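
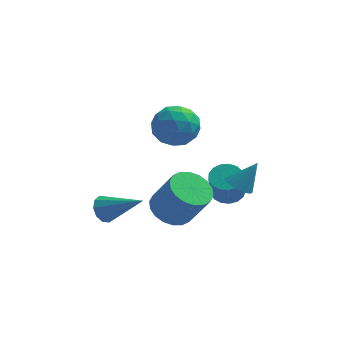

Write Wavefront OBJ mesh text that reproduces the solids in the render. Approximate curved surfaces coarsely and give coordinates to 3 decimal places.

v -0.091 -1.431 -0.03
v 0.811 -1.354 -0.5
v 1.713 -1.792 1.16
v 0.811 -1.869 1.63
v 0.739 -0.932 -0.35
v 1.642 -1.37 1.311
v 0.503 -0.608 -0.136
v 1.405 -1.047 1.524
v 0.149 -0.448 0.099
v 1.052 -0.886 1.759
v -0.253 -0.482 0.308
v 0.65 -0.921 1.968
v -0.622 -0.704 0.45
v 0.281 -1.143 2.111
v -0.886 -1.07 0.497
v 0.016 -1.509 2.158
v -0.993 -1.508 0.44
v -0.091 -1.946 2.1
v -0.922 -1.93 0.289
v -0.019 -2.368 1.95
v -0.685 -2.253 0.076
v 0.217 -2.692 1.736
v -0.332 -2.414 -0.159
v 0.571 -2.852 1.501
v 0.07 -2.379 -0.368
v 0.973 -2.818 1.292
v 0.439 -2.157 -0.511
v 1.342 -2.596 1.15
v 0.704 -1.791 -0.558
v 1.606 -2.23 1.103
v 2.062 2.812 -1.843
v 2.529 2.242 -2.129
v 2.485 1.459 -0.644
v 2.018 2.028 -0.357
v 2.771 2.496 -1.989
v 2.728 1.713 -0.503
v 2.851 2.822 -1.814
v 2.808 2.039 -0.329
v 2.75 3.145 -1.647
v 2.707 2.362 -0.161
v 2.492 3.392 -1.524
v 2.448 2.609 -0.038
v 2.135 3.507 -1.474
v 2.091 2.723 0.011
v 1.761 3.461 -1.509
v 1.717 2.678 -0.023
v 1.456 3.267 -1.62
v 1.413 2.484 -0.135
v 1.29 2.969 -1.783
v 1.246 2.186 -0.297
v 1.301 2.634 -1.959
v 1.257 1.851 -0.473
v 1.486 2.34 -2.108
v 1.442 1.557 -0.622
v 1.803 2.154 -2.197
v 1.759 1.371 -0.711
v 2.179 2.119 -2.204
v 2.136 1.336 -0.719
v 2.697 -0.383 0.871
v 3.264 -0.312 0.503
v 3.443 -0.037 2.089
v 3.165 -0.066 0.494
v 2.995 0.132 0.542
v 2.779 0.251 0.64
v 2.551 0.274 0.774
v 2.345 0.197 0.922
v 2.192 0.031 1.062
v 2.117 -0.197 1.174
v 2.129 -0.454 1.239
v 2.228 -0.7 1.248
v 2.398 -0.898 1.2
v 2.614 -1.017 1.102
v 2.842 -1.04 0.968
v 3.048 -0.963 0.82
v 3.201 -0.797 0.68
v 3.276 -0.569 0.568
v -0.811 1.163 3.801
v -0.037 1.234 4.614
v -0.063 -0.394 3.226
v 0.711 -0.323 4.039
v -0.363 -0.529 4.302
v -0.826 0.433 4.657
v 0.726 0.407 3.183
v 0.263 1.369 3.538
v 0.913 0.767 4.232
v 0.24 0.188 4.924
v -0.34 0.652 2.916
v -1.013 0.073 3.608
v -0.49 1.335 4.258
v 0.39 -0.495 3.582
v -0.242 -0.616 3.736
v 0.213 -0.575 4.214
v -0.953 0.864 4.283
v -0.498 0.906 4.761
v -0.69 -0.13 4.577
v 0.398 -0.066 3.079
v 0.853 -0.024 3.557
v -0.313 1.415 3.626
v 0.142 1.456 4.104
v 0.59 0.97 3.263
v 0.524 1.103 4.512
v 0.963 0.188 4.174
v 0.972 0.617 3.67
v 0.7 1.182 3.879
v 0.128 0.762 4.918
v 0.568 -0.153 4.58
v -0.064 -0.274 4.734
v -0.336 0.291 4.943
v 0.686 0.488 4.694
v -0.668 0.993 3.26
v -0.228 0.078 2.922
v 0.236 0.549 2.897
v -0.036 1.114 3.106
v -1.063 0.652 3.666
v -0.624 -0.263 3.328
v -0.8 -0.342 3.961
v -1.072 0.223 4.17
v -0.786 0.352 3.146
v -3.092 -0.103 -1.258
v -2.847 -0.467 -1.842
v -1.348 -0.717 -0.142
v -2.686 -0.046 -1.862
v -2.68 0.353 -1.651
v -2.831 0.578 -1.291
v -3.082 0.543 -0.918
v -3.337 0.261 -0.675
v -3.498 -0.16 -0.654
v -3.505 -0.559 -0.865
v -3.353 -0.784 -1.225
v -3.102 -0.748 -1.598
f 2 1 5
f 2 5 3
f 3 5 6
f 3 6 4
f 5 1 7
f 5 7 6
f 6 7 8
f 6 8 4
f 7 1 9
f 7 9 8
f 8 9 10
f 8 10 4
f 9 1 11
f 9 11 10
f 10 11 12
f 10 12 4
f 11 1 13
f 11 13 12
f 12 13 14
f 12 14 4
f 13 1 15
f 13 15 14
f 14 15 16
f 14 16 4
f 15 1 17
f 15 17 16
f 16 17 18
f 16 18 4
f 17 1 19
f 17 19 18
f 18 19 20
f 18 20 4
f 19 1 21
f 19 21 20
f 20 21 22
f 20 22 4
f 21 1 23
f 21 23 22
f 22 23 24
f 22 24 4
f 23 1 25
f 23 25 24
f 24 25 26
f 24 26 4
f 25 1 27
f 25 27 26
f 26 27 28
f 26 28 4
f 27 1 29
f 27 29 28
f 28 29 30
f 28 30 4
f 29 1 2
f 29 2 30
f 30 2 3
f 30 3 4
f 32 31 35
f 32 35 33
f 33 35 36
f 33 36 34
f 35 31 37
f 35 37 36
f 36 37 38
f 36 38 34
f 37 31 39
f 37 39 38
f 38 39 40
f 38 40 34
f 39 31 41
f 39 41 40
f 40 41 42
f 40 42 34
f 41 31 43
f 41 43 42
f 42 43 44
f 42 44 34
f 43 31 45
f 43 45 44
f 44 45 46
f 44 46 34
f 45 31 47
f 45 47 46
f 46 47 48
f 46 48 34
f 47 31 49
f 47 49 48
f 48 49 50
f 48 50 34
f 49 31 51
f 49 51 50
f 50 51 52
f 50 52 34
f 51 31 53
f 51 53 52
f 52 53 54
f 52 54 34
f 53 31 55
f 53 55 54
f 54 55 56
f 54 56 34
f 55 31 57
f 55 57 56
f 56 57 58
f 56 58 34
f 57 31 32
f 57 32 58
f 58 32 33
f 58 33 34
f 60 59 62
f 60 62 61
f 62 59 63
f 62 63 61
f 63 59 64
f 63 64 61
f 64 59 65
f 64 65 61
f 65 59 66
f 65 66 61
f 66 59 67
f 66 67 61
f 67 59 68
f 67 68 61
f 68 59 69
f 68 69 61
f 69 59 70
f 69 70 61
f 70 59 71
f 70 71 61
f 71 59 72
f 71 72 61
f 72 59 73
f 72 73 61
f 73 59 74
f 73 74 61
f 74 59 75
f 74 75 61
f 75 59 76
f 75 76 61
f 76 59 60
f 76 60 61
f 77 114 93
f 114 88 117
f 93 117 82
f 114 117 93
f 77 93 89
f 93 82 94
f 89 94 78
f 93 94 89
f 77 89 98
f 89 78 99
f 98 99 84
f 89 99 98
f 77 98 110
f 98 84 113
f 110 113 87
f 98 113 110
f 77 110 114
f 110 87 118
f 114 118 88
f 110 118 114
f 78 94 105
f 94 82 108
f 105 108 86
f 94 108 105
f 82 117 95
f 117 88 116
f 95 116 81
f 117 116 95
f 88 118 115
f 118 87 111
f 115 111 79
f 118 111 115
f 87 113 112
f 113 84 100
f 112 100 83
f 113 100 112
f 84 99 104
f 99 78 101
f 104 101 85
f 99 101 104
f 80 106 92
f 106 86 107
f 92 107 81
f 106 107 92
f 80 92 90
f 92 81 91
f 90 91 79
f 92 91 90
f 80 90 97
f 90 79 96
f 97 96 83
f 90 96 97
f 80 97 102
f 97 83 103
f 102 103 85
f 97 103 102
f 80 102 106
f 102 85 109
f 106 109 86
f 102 109 106
f 81 107 95
f 107 86 108
f 95 108 82
f 107 108 95
f 79 91 115
f 91 81 116
f 115 116 88
f 91 116 115
f 83 96 112
f 96 79 111
f 112 111 87
f 96 111 112
f 85 103 104
f 103 83 100
f 104 100 84
f 103 100 104
f 86 109 105
f 109 85 101
f 105 101 78
f 109 101 105
f 120 119 122
f 120 122 121
f 122 119 123
f 122 123 121
f 123 119 124
f 123 124 121
f 124 119 125
f 124 125 121
f 125 119 126
f 125 126 121
f 126 119 127
f 126 127 121
f 127 119 128
f 127 128 121
f 128 119 129
f 128 129 121
f 129 119 130
f 129 130 121
f 130 119 120
f 130 120 121



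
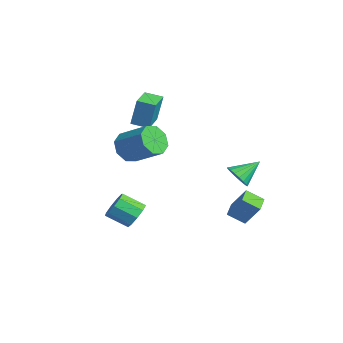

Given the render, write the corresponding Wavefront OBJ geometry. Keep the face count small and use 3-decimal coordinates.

v -4.745 -0.017 2.403
v -4.578 0.289 4.107
v -4.14 0.816 2.194
v -3.973 1.121 3.899
v -3.487 -0.921 2.441
v -3.32 -0.616 4.146
v -2.882 -0.089 2.233
v -2.715 0.217 3.937
v -2.981 -1.262 0.939
v -2.542 -0.962 0.069
v -1.161 0.041 1.11
v -1.599 -0.258 1.981
v -3.09 -0.463 0.314
v -1.708 0.54 1.356
v -3.574 -0.432 0.926
v -2.192 0.572 1.967
v -3.71 -0.887 1.546
v -2.329 0.117 2.587
v -3.419 -1.561 1.81
v -2.038 -0.558 2.851
v -2.872 -2.06 1.564
v -1.49 -1.057 2.606
v -2.388 -2.092 0.953
v -1.006 -1.088 1.994
v -2.251 -1.637 0.333
v -0.87 -0.633 1.374
v 3.171 2.399 1.028
v 3.698 2.743 0.551
v 3.109 3.661 1.872
v 3.391 2.828 0.402
v 3.04 2.828 0.377
v 2.715 2.742 0.481
v 2.481 2.589 0.693
v 2.383 2.398 0.972
v 2.441 2.207 1.261
v 2.644 2.054 1.505
v 2.951 1.97 1.653
v 3.301 1.97 1.678
v 3.626 2.055 1.574
v 3.861 2.209 1.362
v 3.959 2.4 1.084
v 3.901 2.591 0.794
v 0.821 4.118 -3.187
v 0.359 3.282 -2.585
v 1.443 4.692 -1.912
v 0.98 3.855 -1.31
v 1.72 3.505 -3.35
v 1.257 2.668 -2.748
v 2.341 4.078 -2.075
v 1.879 3.242 -1.473
v 0.912 -2.168 -2.062
v 1.44 -2.029 -1.411
v 0.816 -3.052 -0.687
v 0.288 -3.192 -1.338
v 0.964 -1.7 -1.355
v 0.341 -2.723 -0.631
v 0.463 -1.59 -1.63
v -0.16 -2.613 -0.906
v 0.173 -1.75 -2.107
v -0.45 -2.774 -1.383
v 0.228 -2.107 -2.563
v -0.395 -3.13 -1.839
v 0.603 -2.492 -2.785
v -0.02 -3.515 -2.061
v 1.122 -2.726 -2.668
v 0.499 -3.749 -1.944
v 1.543 -2.699 -2.268
v 0.92 -3.722 -1.544
v 1.668 -2.424 -1.771
v 1.045 -3.447 -1.047
f 2 4 1
f 5 2 1
f 1 4 3
f 3 5 1
f 2 8 4
f 6 2 5
f 6 8 2
f 4 8 3
f 7 5 3
f 3 8 7
f 7 6 5
f 8 6 7
f 10 9 13
f 10 13 11
f 11 13 14
f 11 14 12
f 13 9 15
f 13 15 14
f 14 15 16
f 14 16 12
f 15 9 17
f 15 17 16
f 16 17 18
f 16 18 12
f 17 9 19
f 17 19 18
f 18 19 20
f 18 20 12
f 19 9 21
f 19 21 20
f 20 21 22
f 20 22 12
f 21 9 23
f 21 23 22
f 22 23 24
f 22 24 12
f 23 9 25
f 23 25 24
f 24 25 26
f 24 26 12
f 25 9 10
f 25 10 26
f 26 10 11
f 26 11 12
f 28 27 30
f 28 30 29
f 30 27 31
f 30 31 29
f 31 27 32
f 31 32 29
f 32 27 33
f 32 33 29
f 33 27 34
f 33 34 29
f 34 27 35
f 34 35 29
f 35 27 36
f 35 36 29
f 36 27 37
f 36 37 29
f 37 27 38
f 37 38 29
f 38 27 39
f 38 39 29
f 39 27 40
f 39 40 29
f 40 27 41
f 40 41 29
f 41 27 42
f 41 42 29
f 42 27 28
f 42 28 29
f 44 46 43
f 47 44 43
f 43 46 45
f 45 47 43
f 44 50 46
f 48 44 47
f 48 50 44
f 46 50 45
f 49 47 45
f 45 50 49
f 49 48 47
f 50 48 49
f 52 51 55
f 52 55 53
f 53 55 56
f 53 56 54
f 55 51 57
f 55 57 56
f 56 57 58
f 56 58 54
f 57 51 59
f 57 59 58
f 58 59 60
f 58 60 54
f 59 51 61
f 59 61 60
f 60 61 62
f 60 62 54
f 61 51 63
f 61 63 62
f 62 63 64
f 62 64 54
f 63 51 65
f 63 65 64
f 64 65 66
f 64 66 54
f 65 51 67
f 65 67 66
f 66 67 68
f 66 68 54
f 67 51 69
f 67 69 68
f 68 69 70
f 68 70 54
f 69 51 52
f 69 52 70
f 70 52 53
f 70 53 54



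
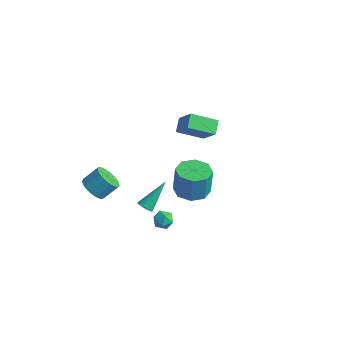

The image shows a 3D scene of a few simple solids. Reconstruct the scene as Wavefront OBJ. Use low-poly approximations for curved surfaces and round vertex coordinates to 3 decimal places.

v -3.538 2.666 -2.772
v -4.011 3.4 -2.226
v -2.459 3.922 -3.526
v -2.932 4.657 -2.98
v -2.348 2.443 -1.44
v -2.821 3.178 -0.894
v -1.269 3.7 -2.194
v -1.742 4.434 -1.648
v -3.228 -4.379 -3.272
v -2.391 -4.527 -3.537
v -1.976 -3.689 -2.693
v -2.812 -3.541 -2.428
v -2.565 -4.153 -3.822
v -2.15 -3.315 -2.978
v -2.95 -3.851 -3.933
v -2.535 -3.013 -3.089
v -3.423 -3.717 -3.834
v -3.008 -2.879 -2.989
v -3.834 -3.793 -3.556
v -3.419 -2.954 -2.712
v -4.052 -4.055 -3.189
v -3.637 -3.216 -2.344
v -4.009 -4.42 -2.848
v -3.594 -3.581 -2.003
v -3.717 -4.772 -2.641
v -3.302 -3.934 -1.797
v -3.271 -4.999 -2.635
v -2.855 -4.161 -1.791
v -2.81 -5.03 -2.831
v -2.395 -4.192 -1.987
v -2.482 -4.854 -3.167
v -2.067 -4.016 -2.323
v 1.561 -1.167 -2.233
v 2.628 -1.237 -2.264
v 2.687 -1.122 -0.498
v 1.619 -1.053 -0.467
v 2.363 -0.463 -2.305
v 2.422 -0.348 -0.54
v 1.628 -0.102 -2.304
v 1.687 0.013 -0.539
v 0.853 -0.365 -2.261
v 0.912 -0.25 -0.496
v 0.493 -1.098 -2.202
v 0.552 -0.983 -0.436
v 0.758 -1.872 -2.16
v 0.817 -1.757 -0.395
v 1.493 -2.233 -2.161
v 1.552 -2.118 -0.396
v 2.268 -1.97 -2.204
v 2.327 -1.855 -0.439
v 1.038 -4.357 -1.952
v 1.396 -4.62 -1.7
v 1.162 -2.863 -0.568
v 1.507 -4.513 -1.825
v 1.547 -4.382 -1.97
v 1.51 -4.248 -2.112
v 1.401 -4.13 -2.229
v 1.236 -4.047 -2.305
v 1.042 -4.011 -2.326
v 0.846 -4.028 -2.29
v 0.681 -4.095 -2.203
v 0.569 -4.202 -2.078
v 0.529 -4.332 -1.933
v 0.567 -4.467 -1.791
v 0.676 -4.584 -1.674
v 0.84 -4.668 -1.598
v 1.035 -4.703 -1.577
v 1.23 -4.687 -1.613
v 1.007 -2.826 -3.704
v 1.541 -2.783 -3.297
v 1.299 -3.837 -3.983
v 1.833 -3.794 -3.576
v 1.213 -3.821 -3.316
v 1.032 -3.196 -3.144
v 1.808 -3.424 -4.136
v 1.627 -2.799 -3.964
v 2.036 -3.153 -3.564
v 1.668 -3.399 -3.057
v 1.172 -3.221 -4.223
v 0.804 -3.467 -3.716
f 2 4 1
f 5 2 1
f 1 4 3
f 3 5 1
f 2 8 4
f 6 2 5
f 6 8 2
f 4 8 3
f 7 5 3
f 3 8 7
f 7 6 5
f 8 6 7
f 10 9 13
f 10 13 11
f 11 13 14
f 11 14 12
f 13 9 15
f 13 15 14
f 14 15 16
f 14 16 12
f 15 9 17
f 15 17 16
f 16 17 18
f 16 18 12
f 17 9 19
f 17 19 18
f 18 19 20
f 18 20 12
f 19 9 21
f 19 21 20
f 20 21 22
f 20 22 12
f 21 9 23
f 21 23 22
f 22 23 24
f 22 24 12
f 23 9 25
f 23 25 24
f 24 25 26
f 24 26 12
f 25 9 27
f 25 27 26
f 26 27 28
f 26 28 12
f 27 9 29
f 27 29 28
f 28 29 30
f 28 30 12
f 29 9 31
f 29 31 30
f 30 31 32
f 30 32 12
f 31 9 10
f 31 10 32
f 32 10 11
f 32 11 12
f 34 33 37
f 34 37 35
f 35 37 38
f 35 38 36
f 37 33 39
f 37 39 38
f 38 39 40
f 38 40 36
f 39 33 41
f 39 41 40
f 40 41 42
f 40 42 36
f 41 33 43
f 41 43 42
f 42 43 44
f 42 44 36
f 43 33 45
f 43 45 44
f 44 45 46
f 44 46 36
f 45 33 47
f 45 47 46
f 46 47 48
f 46 48 36
f 47 33 49
f 47 49 48
f 48 49 50
f 48 50 36
f 49 33 34
f 49 34 50
f 50 34 35
f 50 35 36
f 52 51 54
f 52 54 53
f 54 51 55
f 54 55 53
f 55 51 56
f 55 56 53
f 56 51 57
f 56 57 53
f 57 51 58
f 57 58 53
f 58 51 59
f 58 59 53
f 59 51 60
f 59 60 53
f 60 51 61
f 60 61 53
f 61 51 62
f 61 62 53
f 62 51 63
f 62 63 53
f 63 51 64
f 63 64 53
f 64 51 65
f 64 65 53
f 65 51 66
f 65 66 53
f 66 51 67
f 66 67 53
f 67 51 68
f 67 68 53
f 68 51 52
f 68 52 53
f 69 80 74
f 69 74 70
f 69 70 76
f 69 76 79
f 69 79 80
f 70 74 78
f 74 80 73
f 80 79 71
f 79 76 75
f 76 70 77
f 72 78 73
f 72 73 71
f 72 71 75
f 72 75 77
f 72 77 78
f 73 78 74
f 71 73 80
f 75 71 79
f 77 75 76
f 78 77 70



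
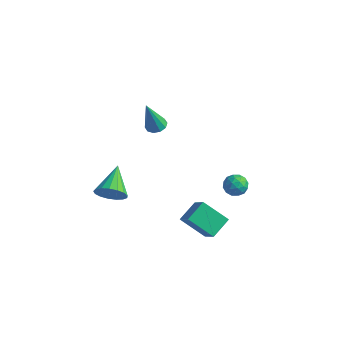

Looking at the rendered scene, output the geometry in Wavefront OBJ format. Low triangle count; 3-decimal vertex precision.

v 1.568 1.777 -1.496
v 2.273 1.943 -1.465
v 1.807 0.897 -2.235
v 2.512 1.063 -2.204
v 2.18 0.784 -1.623
v 2.032 1.327 -1.166
v 2.048 1.513 -2.534
v 1.9 2.056 -2.077
v 2.57 1.78 -2.107
v 2.652 1.329 -1.544
v 1.428 1.511 -2.156
v 1.51 1.06 -1.593
v 1.9 1.937 -1.415
v 2.18 0.903 -2.285
v 1.985 0.738 -1.943
v 2.4 0.836 -1.925
v 1.758 1.575 -1.24
v 2.173 1.673 -1.222
v 2.118 0.991 -1.315
v 1.907 1.167 -2.478
v 2.322 1.265 -2.46
v 1.68 2.004 -1.775
v 2.095 2.102 -1.757
v 1.962 1.849 -2.385
v 2.489 1.939 -1.775
v 2.629 1.421 -2.209
v 2.356 1.686 -2.403
v 2.269 2.005 -2.134
v 2.537 1.674 -1.444
v 2.677 1.157 -1.878
v 2.482 0.992 -1.537
v 2.395 1.312 -1.268
v 2.711 1.578 -1.821
v 1.403 1.683 -1.822
v 1.543 1.166 -2.256
v 1.685 1.528 -2.432
v 1.598 1.848 -2.163
v 1.451 1.419 -1.491
v 1.591 0.901 -1.925
v 1.811 0.835 -1.566
v 1.724 1.154 -1.297
v 1.369 1.262 -1.879
v 1.744 -2.239 -2.208
v 1.81 -1.059 -1.599
v 0.624 -1.527 -3.468
v 0.69 -0.346 -2.859
v 3.11 -1.814 -3.181
v 3.176 -0.633 -2.572
v 1.99 -1.101 -4.441
v 2.056 0.079 -3.832
v -1.814 -0.491 2.409
v -1.211 -0.432 2.48
v -1.986 -1.089 4.351
v -1.371 -0.102 2.567
v -1.701 0.079 2.594
v -2.074 0.042 2.549
v -2.347 -0.198 2.451
v -2.416 -0.551 2.337
v -2.256 -0.88 2.25
v -1.926 -1.062 2.223
v -1.554 -1.025 2.268
v -1.28 -0.784 2.366
v -2.842 -3.06 -2.229
v -2.27 -3.152 -1.501
v -3.658 -1.5 -1.391
v -2.047 -2.886 -1.779
v -2.005 -2.659 -2.16
v -2.156 -2.524 -2.557
v -2.463 -2.512 -2.879
v -2.857 -2.626 -3.052
v -3.248 -2.839 -3.036
v -3.545 -3.102 -2.836
v -3.682 -3.356 -2.497
v -3.626 -3.542 -2.096
v -3.39 -3.617 -1.726
v -3.029 -3.565 -1.471
v -2.625 -3.397 -1.39
f 1 38 17
f 38 12 41
f 17 41 6
f 38 41 17
f 1 17 13
f 17 6 18
f 13 18 2
f 17 18 13
f 1 13 22
f 13 2 23
f 22 23 8
f 13 23 22
f 1 22 34
f 22 8 37
f 34 37 11
f 22 37 34
f 1 34 38
f 34 11 42
f 38 42 12
f 34 42 38
f 2 18 29
f 18 6 32
f 29 32 10
f 18 32 29
f 6 41 19
f 41 12 40
f 19 40 5
f 41 40 19
f 12 42 39
f 42 11 35
f 39 35 3
f 42 35 39
f 11 37 36
f 37 8 24
f 36 24 7
f 37 24 36
f 8 23 28
f 23 2 25
f 28 25 9
f 23 25 28
f 4 30 16
f 30 10 31
f 16 31 5
f 30 31 16
f 4 16 14
f 16 5 15
f 14 15 3
f 16 15 14
f 4 14 21
f 14 3 20
f 21 20 7
f 14 20 21
f 4 21 26
f 21 7 27
f 26 27 9
f 21 27 26
f 4 26 30
f 26 9 33
f 30 33 10
f 26 33 30
f 5 31 19
f 31 10 32
f 19 32 6
f 31 32 19
f 3 15 39
f 15 5 40
f 39 40 12
f 15 40 39
f 7 20 36
f 20 3 35
f 36 35 11
f 20 35 36
f 9 27 28
f 27 7 24
f 28 24 8
f 27 24 28
f 10 33 29
f 33 9 25
f 29 25 2
f 33 25 29
f 44 46 43
f 47 44 43
f 43 46 45
f 45 47 43
f 44 50 46
f 48 44 47
f 48 50 44
f 46 50 45
f 49 47 45
f 45 50 49
f 49 48 47
f 50 48 49
f 52 51 54
f 52 54 53
f 54 51 55
f 54 55 53
f 55 51 56
f 55 56 53
f 56 51 57
f 56 57 53
f 57 51 58
f 57 58 53
f 58 51 59
f 58 59 53
f 59 51 60
f 59 60 53
f 60 51 61
f 60 61 53
f 61 51 62
f 61 62 53
f 62 51 52
f 62 52 53
f 64 63 66
f 64 66 65
f 66 63 67
f 66 67 65
f 67 63 68
f 67 68 65
f 68 63 69
f 68 69 65
f 69 63 70
f 69 70 65
f 70 63 71
f 70 71 65
f 71 63 72
f 71 72 65
f 72 63 73
f 72 73 65
f 73 63 74
f 73 74 65
f 74 63 75
f 74 75 65
f 75 63 76
f 75 76 65
f 76 63 77
f 76 77 65
f 77 63 64
f 77 64 65



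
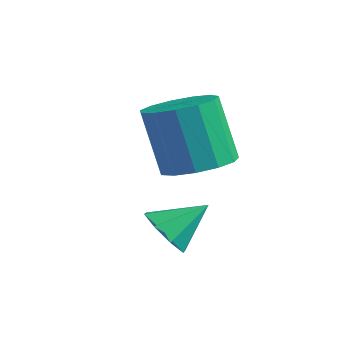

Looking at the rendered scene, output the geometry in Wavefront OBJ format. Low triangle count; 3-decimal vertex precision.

v -1.552 1.759 2.277
v -0.856 2.029 2.535
v -1.392 1.991 4.021
v -2.088 1.721 3.763
v -1.107 2.388 2.454
v -1.643 2.349 3.94
v -1.499 2.547 2.317
v -2.036 2.508 3.802
v -1.909 2.456 2.167
v -2.445 2.417 3.652
v -2.204 2.143 2.052
v -2.741 2.105 3.537
v -2.293 1.709 2.008
v -2.829 1.671 3.494
v -2.146 1.291 2.05
v -2.683 1.252 3.536
v -1.811 1.022 2.164
v -2.347 0.983 3.65
v -1.393 0.986 2.314
v -1.93 0.948 3.8
v -1.026 1.196 2.452
v -1.562 1.158 3.938
v -0.826 1.585 2.535
v -1.362 1.546 4.02
v -0.37 -0.173 1.606
v 0.161 -0.199 1.306
v 0.01 0.553 2.214
v -0.135 0.111 1.12
v -0.568 0.255 1.219
v -0.885 0.149 1.544
v -0.901 -0.146 1.906
v -0.605 -0.457 2.092
v -0.172 -0.601 1.993
v 0.145 -0.494 1.668
f 2 1 5
f 2 5 3
f 3 5 6
f 3 6 4
f 5 1 7
f 5 7 6
f 6 7 8
f 6 8 4
f 7 1 9
f 7 9 8
f 8 9 10
f 8 10 4
f 9 1 11
f 9 11 10
f 10 11 12
f 10 12 4
f 11 1 13
f 11 13 12
f 12 13 14
f 12 14 4
f 13 1 15
f 13 15 14
f 14 15 16
f 14 16 4
f 15 1 17
f 15 17 16
f 16 17 18
f 16 18 4
f 17 1 19
f 17 19 18
f 18 19 20
f 18 20 4
f 19 1 21
f 19 21 20
f 20 21 22
f 20 22 4
f 21 1 23
f 21 23 22
f 22 23 24
f 22 24 4
f 23 1 2
f 23 2 24
f 24 2 3
f 24 3 4
f 26 25 28
f 26 28 27
f 28 25 29
f 28 29 27
f 29 25 30
f 29 30 27
f 30 25 31
f 30 31 27
f 31 25 32
f 31 32 27
f 32 25 33
f 32 33 27
f 33 25 34
f 33 34 27
f 34 25 26
f 34 26 27



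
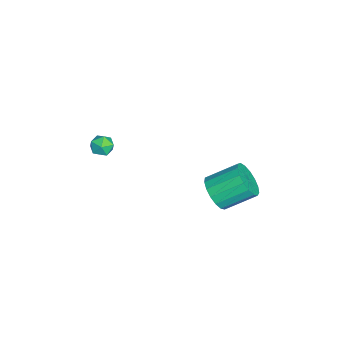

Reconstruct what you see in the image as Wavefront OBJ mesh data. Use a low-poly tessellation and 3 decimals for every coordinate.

v 0.675 -2.159 1.982
v 1.032 -2.448 1.518
v 0.028 -2.992 2.002
v 0.385 -3.281 1.538
v 0.63 -3.202 2.137
v 1.03 -2.687 2.125
v 0.03 -2.753 1.395
v 0.43 -2.238 1.383
v 0.633 -2.815 1.156
v 1.004 -3.092 1.615
v 0.056 -2.348 1.905
v 0.427 -2.625 2.364
v -0.188 2.526 -2.376
v 0.629 2.329 -1.835
v 0.366 3.858 -0.882
v -0.452 4.054 -1.424
v 0.794 2.587 -2.203
v 0.531 4.115 -1.25
v 0.735 2.831 -2.61
v 0.472 4.359 -1.658
v 0.463 3.004 -2.964
v 0.2 4.533 -2.012
v 0.043 3.069 -3.184
v -0.22 4.597 -2.231
v -0.431 3.009 -3.218
v -0.694 4.537 -2.265
v -0.849 2.838 -3.059
v -1.112 4.366 -2.107
v -1.116 2.596 -2.744
v -1.379 4.124 -1.792
v -1.17 2.337 -2.345
v -1.433 3.866 -1.393
v -1 2.122 -1.953
v -1.263 3.651 -1
v -0.643 2 -1.658
v -0.906 3.528 -0.705
v -0.183 1.998 -1.527
v -0.446 3.526 -0.575
v 0.276 2.117 -1.591
v 0.013 3.645 -0.639
f 1 12 6
f 1 6 2
f 1 2 8
f 1 8 11
f 1 11 12
f 2 6 10
f 6 12 5
f 12 11 3
f 11 8 7
f 8 2 9
f 4 10 5
f 4 5 3
f 4 3 7
f 4 7 9
f 4 9 10
f 5 10 6
f 3 5 12
f 7 3 11
f 9 7 8
f 10 9 2
f 14 13 17
f 14 17 15
f 15 17 18
f 15 18 16
f 17 13 19
f 17 19 18
f 18 19 20
f 18 20 16
f 19 13 21
f 19 21 20
f 20 21 22
f 20 22 16
f 21 13 23
f 21 23 22
f 22 23 24
f 22 24 16
f 23 13 25
f 23 25 24
f 24 25 26
f 24 26 16
f 25 13 27
f 25 27 26
f 26 27 28
f 26 28 16
f 27 13 29
f 27 29 28
f 28 29 30
f 28 30 16
f 29 13 31
f 29 31 30
f 30 31 32
f 30 32 16
f 31 13 33
f 31 33 32
f 32 33 34
f 32 34 16
f 33 13 35
f 33 35 34
f 34 35 36
f 34 36 16
f 35 13 37
f 35 37 36
f 36 37 38
f 36 38 16
f 37 13 39
f 37 39 38
f 38 39 40
f 38 40 16
f 39 13 14
f 39 14 40
f 40 14 15
f 40 15 16



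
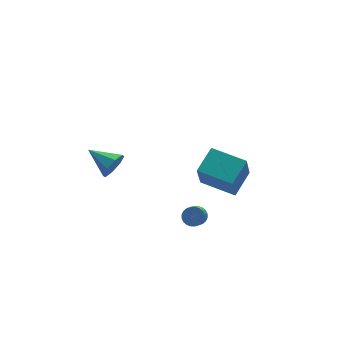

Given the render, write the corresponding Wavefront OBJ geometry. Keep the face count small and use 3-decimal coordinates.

v -1.597 -2.728 1.548
v -1.194 -2.614 1.934
v -1.739 -3.278 2.699
v -2.143 -3.392 2.312
v -1.339 -2.45 1.973
v -1.885 -3.114 2.738
v -1.524 -2.328 1.947
v -2.069 -2.992 2.712
v -1.719 -2.268 1.86
v -2.264 -2.931 2.625
v -1.896 -2.277 1.726
v -2.442 -2.94 2.491
v -2.028 -2.355 1.565
v -2.573 -3.018 2.329
v -2.094 -2.49 1.401
v -2.639 -3.153 2.165
v -2.084 -2.661 1.259
v -2.629 -3.325 2.024
v -2.001 -2.842 1.161
v -2.546 -3.506 1.926
v -1.855 -3.006 1.122
v -2.401 -3.67 1.887
v -1.671 -3.128 1.148
v -2.216 -3.792 1.913
v -1.476 -3.189 1.235
v -2.021 -3.852 2
v -1.298 -3.18 1.369
v -1.844 -3.843 2.134
v -1.167 -3.102 1.531
v -1.712 -3.765 2.295
v -1.101 -2.967 1.695
v -1.646 -3.63 2.459
v -1.111 -2.795 1.836
v -1.656 -3.459 2.601
v -3.208 3.22 1.35
v -2.709 3.218 2.063
v -3.972 4.64 1.89
v -2.434 3.557 1.56
v -2.612 3.699 0.935
v -3.139 3.56 0.553
v -3.707 3.222 0.638
v -3.982 2.883 1.141
v -3.804 2.742 1.766
v -3.276 2.88 2.148
v 0.609 -2.738 2.211
v 0.063 -3.345 3.893
v -0.498 -1.135 2.431
v -1.044 -1.743 4.113
v 1.844 -1.977 2.887
v 1.298 -2.585 4.569
v 0.737 -0.375 3.107
v 0.191 -0.982 4.789
f 2 1 5
f 2 5 3
f 3 5 6
f 3 6 4
f 5 1 7
f 5 7 6
f 6 7 8
f 6 8 4
f 7 1 9
f 7 9 8
f 8 9 10
f 8 10 4
f 9 1 11
f 9 11 10
f 10 11 12
f 10 12 4
f 11 1 13
f 11 13 12
f 12 13 14
f 12 14 4
f 13 1 15
f 13 15 14
f 14 15 16
f 14 16 4
f 15 1 17
f 15 17 16
f 16 17 18
f 16 18 4
f 17 1 19
f 17 19 18
f 18 19 20
f 18 20 4
f 19 1 21
f 19 21 20
f 20 21 22
f 20 22 4
f 21 1 23
f 21 23 22
f 22 23 24
f 22 24 4
f 23 1 25
f 23 25 24
f 24 25 26
f 24 26 4
f 25 1 27
f 25 27 26
f 26 27 28
f 26 28 4
f 27 1 29
f 27 29 28
f 28 29 30
f 28 30 4
f 29 1 31
f 29 31 30
f 30 31 32
f 30 32 4
f 31 1 33
f 31 33 32
f 32 33 34
f 32 34 4
f 33 1 2
f 33 2 34
f 34 2 3
f 34 3 4
f 36 35 38
f 36 38 37
f 38 35 39
f 38 39 37
f 39 35 40
f 39 40 37
f 40 35 41
f 40 41 37
f 41 35 42
f 41 42 37
f 42 35 43
f 42 43 37
f 43 35 44
f 43 44 37
f 44 35 36
f 44 36 37
f 46 48 45
f 49 46 45
f 45 48 47
f 47 49 45
f 46 52 48
f 50 46 49
f 50 52 46
f 48 52 47
f 51 49 47
f 47 52 51
f 51 50 49
f 52 50 51



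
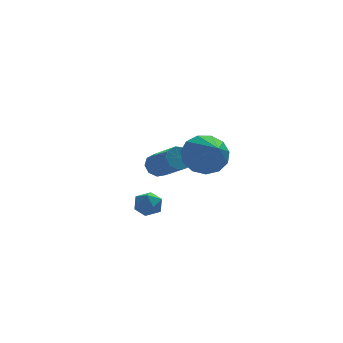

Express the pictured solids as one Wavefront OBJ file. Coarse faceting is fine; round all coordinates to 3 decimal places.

v 2.176 1.24 2.208
v 2.55 1.769 2.996
v 2.284 -0.6 3.392
v 1.978 1.773 3.055
v 1.469 1.608 2.844
v 1.185 1.326 2.432
v 1.216 1.017 1.949
v 1.551 0.778 1.548
v 2.085 0.686 1.356
v 2.648 0.77 1.435
v 3.061 1.003 1.76
v 3.194 1.311 2.227
v 3.003 1.596 2.688
v -0.782 -0.887 0.934
v -0.51 -1.089 1.478
v -0.89 -1.871 0.622
v -0.618 -2.073 1.166
v -1.2 -1.804 1.179
v -1.134 -1.196 1.372
v -0.266 -1.764 0.728
v -0.2 -1.156 0.921
v -0.192 -1.631 1.351
v -0.769 -1.656 1.63
v -0.631 -1.304 0.47
v -1.208 -1.329 0.749
v 0.851 4.289 0.29
v 1.404 4.293 0.01
v 1.982 2.715 1.13
v 1.429 2.711 1.41
v 1.414 4.541 0.354
v 1.992 2.963 1.474
v 1.16 4.671 0.668
v 1.739 3.093 1.788
v 0.762 4.622 0.805
v 1.341 3.044 1.925
v 0.405 4.418 0.701
v 0.984 2.84 1.822
v 0.257 4.153 0.405
v 0.835 2.575 1.525
v 0.386 3.952 0.055
v 0.965 2.374 1.175
v 0.733 3.909 -0.185
v 1.312 2.33 0.935
v 1.135 4.043 -0.203
v 1.714 2.465 0.917
f 2 1 4
f 2 4 3
f 4 1 5
f 4 5 3
f 5 1 6
f 5 6 3
f 6 1 7
f 6 7 3
f 7 1 8
f 7 8 3
f 8 1 9
f 8 9 3
f 9 1 10
f 9 10 3
f 10 1 11
f 10 11 3
f 11 1 12
f 11 12 3
f 12 1 13
f 12 13 3
f 13 1 2
f 13 2 3
f 14 25 19
f 14 19 15
f 14 15 21
f 14 21 24
f 14 24 25
f 15 19 23
f 19 25 18
f 25 24 16
f 24 21 20
f 21 15 22
f 17 23 18
f 17 18 16
f 17 16 20
f 17 20 22
f 17 22 23
f 18 23 19
f 16 18 25
f 20 16 24
f 22 20 21
f 23 22 15
f 27 26 30
f 27 30 28
f 28 30 31
f 28 31 29
f 30 26 32
f 30 32 31
f 31 32 33
f 31 33 29
f 32 26 34
f 32 34 33
f 33 34 35
f 33 35 29
f 34 26 36
f 34 36 35
f 35 36 37
f 35 37 29
f 36 26 38
f 36 38 37
f 37 38 39
f 37 39 29
f 38 26 40
f 38 40 39
f 39 40 41
f 39 41 29
f 40 26 42
f 40 42 41
f 41 42 43
f 41 43 29
f 42 26 44
f 42 44 43
f 43 44 45
f 43 45 29
f 44 26 27
f 44 27 45
f 45 27 28
f 45 28 29



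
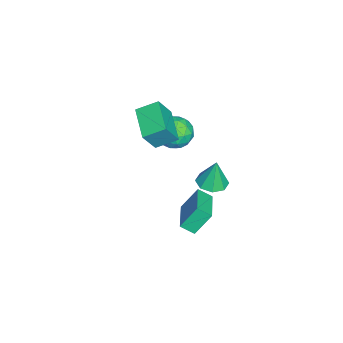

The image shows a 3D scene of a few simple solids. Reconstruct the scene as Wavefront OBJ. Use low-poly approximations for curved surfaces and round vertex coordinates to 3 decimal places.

v -2.762 -2.366 -0.952
v -2.157 -2.881 0.333
v -3.075 -1.243 -0.354
v -2.47 -1.757 0.93
v -1.01 -1.603 -1.47
v -0.405 -2.117 -0.186
v -1.323 -0.479 -0.873
v -0.718 -0.994 0.412
v -1.935 1.121 -4.608
v -1.084 1.3 -4.637
v -1.925 1.339 -2.952
v -1.462 1.844 -4.706
v -2.117 1.965 -4.718
v -2.665 1.59 -4.665
v -2.786 0.941 -4.579
v -2.408 0.397 -4.51
v -1.753 0.277 -4.498
v -1.205 0.651 -4.55
v -3.553 -0.36 -2.746
v -2.528 -0.63 -2.693
v -3.932 -1.57 -1.587
v -2.907 -1.84 -1.534
v -3.23 -0.904 -1.149
v -2.995 -0.157 -1.866
v -3.465 -2.043 -2.414
v -3.23 -1.296 -3.131
v -2.473 -1.671 -2.488
v -2.328 -0.967 -1.706
v -4.132 -1.233 -2.574
v -3.987 -0.529 -1.792
v -3.007 -0.389 -2.822
v -3.453 -1.811 -1.458
v -3.643 -1.261 -1.232
v -3.04 -1.42 -1.201
v -3.282 -0.11 -2.335
v -2.679 -0.269 -2.304
v -3.092 -0.431 -1.396
v -3.781 -1.931 -1.976
v -3.178 -2.09 -1.945
v -3.42 -0.78 -3.079
v -2.817 -0.939 -3.048
v -3.368 -1.769 -2.884
v -2.372 -1.16 -2.67
v -2.595 -1.871 -1.988
v -2.923 -1.99 -2.506
v -2.785 -1.551 -2.927
v -2.287 -0.746 -2.21
v -2.51 -1.457 -1.529
v -2.699 -0.907 -1.303
v -2.562 -0.467 -1.724
v -2.255 -1.357 -2.09
v -3.95 -0.743 -2.751
v -4.173 -1.454 -2.07
v -3.898 -1.733 -2.556
v -3.761 -1.293 -2.977
v -3.865 -0.329 -2.292
v -4.088 -1.04 -1.61
v -3.675 -0.649 -1.353
v -3.537 -0.21 -1.774
v -4.205 -0.843 -2.19
v 2.124 1.075 -3.311
v 2.15 0.361 -2.85
v 1.719 1.825 -2.125
v 1.746 1.112 -1.664
v 4.054 1.428 -2.876
v 4.081 0.715 -2.415
v 3.65 2.179 -1.69
v 3.676 1.465 -1.229
f 2 4 1
f 5 2 1
f 1 4 3
f 3 5 1
f 2 8 4
f 6 2 5
f 6 8 2
f 4 8 3
f 7 5 3
f 3 8 7
f 7 6 5
f 8 6 7
f 10 9 12
f 10 12 11
f 12 9 13
f 12 13 11
f 13 9 14
f 13 14 11
f 14 9 15
f 14 15 11
f 15 9 16
f 15 16 11
f 16 9 17
f 16 17 11
f 17 9 18
f 17 18 11
f 18 9 10
f 18 10 11
f 19 56 35
f 56 30 59
f 35 59 24
f 56 59 35
f 19 35 31
f 35 24 36
f 31 36 20
f 35 36 31
f 19 31 40
f 31 20 41
f 40 41 26
f 31 41 40
f 19 40 52
f 40 26 55
f 52 55 29
f 40 55 52
f 19 52 56
f 52 29 60
f 56 60 30
f 52 60 56
f 20 36 47
f 36 24 50
f 47 50 28
f 36 50 47
f 24 59 37
f 59 30 58
f 37 58 23
f 59 58 37
f 30 60 57
f 60 29 53
f 57 53 21
f 60 53 57
f 29 55 54
f 55 26 42
f 54 42 25
f 55 42 54
f 26 41 46
f 41 20 43
f 46 43 27
f 41 43 46
f 22 48 34
f 48 28 49
f 34 49 23
f 48 49 34
f 22 34 32
f 34 23 33
f 32 33 21
f 34 33 32
f 22 32 39
f 32 21 38
f 39 38 25
f 32 38 39
f 22 39 44
f 39 25 45
f 44 45 27
f 39 45 44
f 22 44 48
f 44 27 51
f 48 51 28
f 44 51 48
f 23 49 37
f 49 28 50
f 37 50 24
f 49 50 37
f 21 33 57
f 33 23 58
f 57 58 30
f 33 58 57
f 25 38 54
f 38 21 53
f 54 53 29
f 38 53 54
f 27 45 46
f 45 25 42
f 46 42 26
f 45 42 46
f 28 51 47
f 51 27 43
f 47 43 20
f 51 43 47
f 62 64 61
f 65 62 61
f 61 64 63
f 63 65 61
f 62 68 64
f 66 62 65
f 66 68 62
f 64 68 63
f 67 65 63
f 63 68 67
f 67 66 65
f 68 66 67



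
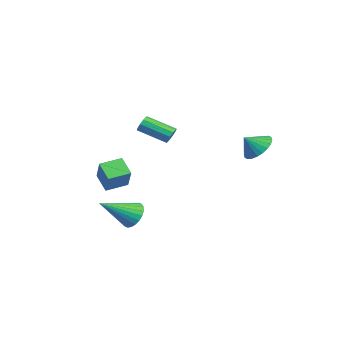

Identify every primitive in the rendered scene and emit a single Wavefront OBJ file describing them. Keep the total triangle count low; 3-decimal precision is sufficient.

v -1.371 -0.159 2.11
v -0.988 -0.162 2.476
v -1.705 -1.564 3.216
v -2.089 -1.561 2.85
v -1.233 0.023 2.588
v -1.951 -1.379 3.328
v -1.532 0.139 2.518
v -2.249 -1.263 3.258
v -1.769 0.14 2.292
v -2.486 -1.261 3.032
v -1.854 0.028 1.996
v -2.572 -1.374 2.736
v -1.755 -0.156 1.744
v -2.472 -1.558 2.484
v -1.509 -0.341 1.632
v -2.227 -1.743 2.372
v -1.211 -0.457 1.702
v -1.928 -1.859 2.442
v -0.974 -0.459 1.928
v -1.691 -1.86 2.668
v -0.888 -0.346 2.224
v -1.606 -1.748 2.964
v 1.364 3.694 1.975
v 1.748 4.318 2.58
v 1.396 2.946 2.725
v 1.387 4.367 2.645
v 1.022 4.314 2.608
v 0.709 4.167 2.475
v 0.496 3.948 2.266
v 0.414 3.69 2.012
v 0.478 3.432 1.753
v 0.676 3.215 1.527
v 0.979 3.07 1.37
v 1.34 3.021 1.305
v 1.705 3.074 1.342
v 2.018 3.221 1.475
v 2.232 3.44 1.684
v 2.313 3.698 1.938
v 2.25 3.956 2.197
v 2.051 4.173 2.422
v -3.73 -3.209 -2.465
v -4.637 -3.526 -1.697
v -3.968 -1.963 -2.232
v -4.875 -2.28 -1.464
v -2.645 -3.24 -1.196
v -3.552 -3.557 -0.428
v -2.883 -1.994 -0.963
v -3.79 -2.311 -0.195
v 0.088 -2.447 -2.764
v 0.455 -2.81 -3.452
v 0.452 -4.253 -1.616
v 0.719 -2.664 -3.306
v 0.888 -2.485 -3.077
v 0.934 -2.3 -2.801
v 0.852 -2.138 -2.519
v 0.653 -2.022 -2.275
v 0.369 -1.972 -2.105
v 0.041 -1.993 -2.035
v -0.279 -2.084 -2.076
v -0.544 -2.23 -2.222
v -0.712 -2.41 -2.45
v -0.759 -2.594 -2.726
v -0.677 -2.757 -3.008
v -0.478 -2.872 -3.253
v -0.193 -2.923 -3.423
v 0.134 -2.901 -3.493
f 2 1 5
f 2 5 3
f 3 5 6
f 3 6 4
f 5 1 7
f 5 7 6
f 6 7 8
f 6 8 4
f 7 1 9
f 7 9 8
f 8 9 10
f 8 10 4
f 9 1 11
f 9 11 10
f 10 11 12
f 10 12 4
f 11 1 13
f 11 13 12
f 12 13 14
f 12 14 4
f 13 1 15
f 13 15 14
f 14 15 16
f 14 16 4
f 15 1 17
f 15 17 16
f 16 17 18
f 16 18 4
f 17 1 19
f 17 19 18
f 18 19 20
f 18 20 4
f 19 1 21
f 19 21 20
f 20 21 22
f 20 22 4
f 21 1 2
f 21 2 22
f 22 2 3
f 22 3 4
f 24 23 26
f 24 26 25
f 26 23 27
f 26 27 25
f 27 23 28
f 27 28 25
f 28 23 29
f 28 29 25
f 29 23 30
f 29 30 25
f 30 23 31
f 30 31 25
f 31 23 32
f 31 32 25
f 32 23 33
f 32 33 25
f 33 23 34
f 33 34 25
f 34 23 35
f 34 35 25
f 35 23 36
f 35 36 25
f 36 23 37
f 36 37 25
f 37 23 38
f 37 38 25
f 38 23 39
f 38 39 25
f 39 23 40
f 39 40 25
f 40 23 24
f 40 24 25
f 42 44 41
f 45 42 41
f 41 44 43
f 43 45 41
f 42 48 44
f 46 42 45
f 46 48 42
f 44 48 43
f 47 45 43
f 43 48 47
f 47 46 45
f 48 46 47
f 50 49 52
f 50 52 51
f 52 49 53
f 52 53 51
f 53 49 54
f 53 54 51
f 54 49 55
f 54 55 51
f 55 49 56
f 55 56 51
f 56 49 57
f 56 57 51
f 57 49 58
f 57 58 51
f 58 49 59
f 58 59 51
f 59 49 60
f 59 60 51
f 60 49 61
f 60 61 51
f 61 49 62
f 61 62 51
f 62 49 63
f 62 63 51
f 63 49 64
f 63 64 51
f 64 49 65
f 64 65 51
f 65 49 66
f 65 66 51
f 66 49 50
f 66 50 51



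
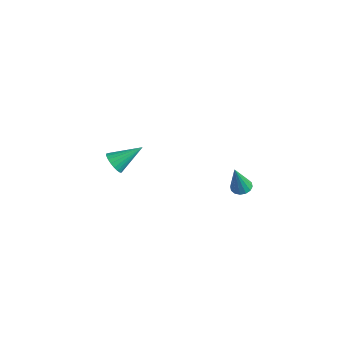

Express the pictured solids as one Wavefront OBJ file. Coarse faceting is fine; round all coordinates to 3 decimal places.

v -3.744 1.07 -4.042
v -3.16 0.832 -4.038
v -3.236 2.33 -3.198
v -3.158 0.977 -4.256
v -3.258 1.138 -4.437
v -3.441 1.287 -4.55
v -3.677 1.399 -4.575
v -3.924 1.454 -4.508
v -4.14 1.442 -4.36
v -4.288 1.366 -4.158
v -4.341 1.238 -3.935
v -4.292 1.082 -3.731
v -4.147 0.923 -3.581
v -3.933 0.79 -3.51
v -3.686 0.705 -3.532
v -3.449 0.683 -3.641
v -3.263 0.728 -3.82
v 2.692 3.379 -2.236
v 3.178 3.495 -2.219
v 2.748 2.921 -0.724
v 3.054 3.712 -2.149
v 2.834 3.839 -2.102
v 2.575 3.843 -2.091
v 2.348 3.722 -2.119
v 2.213 3.51 -2.178
v 2.206 3.262 -2.253
v 2.329 3.046 -2.323
v 2.549 2.918 -2.37
v 2.808 2.914 -2.38
v 3.035 3.035 -2.353
v 3.171 3.247 -2.293
f 2 1 4
f 2 4 3
f 4 1 5
f 4 5 3
f 5 1 6
f 5 6 3
f 6 1 7
f 6 7 3
f 7 1 8
f 7 8 3
f 8 1 9
f 8 9 3
f 9 1 10
f 9 10 3
f 10 1 11
f 10 11 3
f 11 1 12
f 11 12 3
f 12 1 13
f 12 13 3
f 13 1 14
f 13 14 3
f 14 1 15
f 14 15 3
f 15 1 16
f 15 16 3
f 16 1 17
f 16 17 3
f 17 1 2
f 17 2 3
f 19 18 21
f 19 21 20
f 21 18 22
f 21 22 20
f 22 18 23
f 22 23 20
f 23 18 24
f 23 24 20
f 24 18 25
f 24 25 20
f 25 18 26
f 25 26 20
f 26 18 27
f 26 27 20
f 27 18 28
f 27 28 20
f 28 18 29
f 28 29 20
f 29 18 30
f 29 30 20
f 30 18 31
f 30 31 20
f 31 18 19
f 31 19 20



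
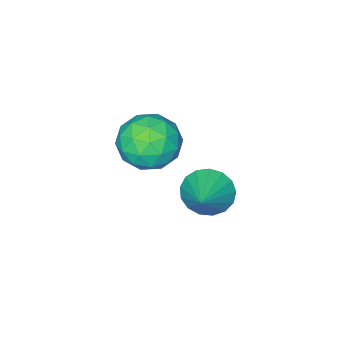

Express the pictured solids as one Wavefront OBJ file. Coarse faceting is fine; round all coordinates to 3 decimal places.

v -0.578 -1.91 -1.003
v -0.186 -2.299 -0.096
v -1.114 -3.481 -1.444
v -0.722 -3.87 -0.537
v -1.568 -3.228 -0.518
v -1.236 -2.257 -0.245
v -0.064 -3.523 -1.295
v 0.268 -2.552 -1.022
v 0.132 -3.296 -0.276
v -0.798 -3.113 0.204
v -0.502 -2.667 -1.744
v -1.432 -2.484 -1.264
v -0.335 -1.966 -0.51
v -0.965 -3.814 -1.03
v -1.462 -3.436 -1.018
v -1.232 -3.665 -0.485
v -0.952 -1.942 -0.598
v -0.722 -2.17 -0.065
v -1.534 -2.717 -0.313
v -0.578 -3.61 -1.475
v -0.348 -3.838 -0.942
v -0.068 -2.115 -1.055
v 0.162 -2.344 -0.522
v 0.234 -3.063 -1.227
v 0.083 -2.781 -0.083
v -0.233 -3.705 -0.343
v 0.154 -3.501 -0.788
v 0.349 -2.93 -0.628
v -0.464 -2.674 0.199
v -0.779 -3.597 -0.061
v -1.276 -3.22 -0.05
v -1.081 -2.649 0.111
v -0.277 -3.26 0.093
v -0.521 -2.183 -1.479
v -0.836 -3.106 -1.739
v -0.219 -3.131 -1.651
v -0.024 -2.56 -1.49
v -1.067 -2.075 -1.197
v -1.383 -2.999 -1.457
v -1.649 -2.85 -0.912
v -1.454 -2.279 -0.752
v -1.023 -2.52 -1.633
v -0.175 0.247 -0.523
v 0.399 0.041 -1.056
v 0.775 1.013 0.203
v 0.248 0.367 -1.203
v 0.001 0.665 -1.194
v -0.287 0.867 -1.031
v -0.549 0.927 -0.752
v -0.726 0.832 -0.42
v -0.776 0.602 -0.112
v -0.688 0.291 0.102
v -0.483 -0.031 0.173
v -0.207 -0.288 0.084
v 0.076 -0.423 -0.143
v 0.302 -0.405 -0.458
v 0.418 -0.237 -0.787
f 1 38 17
f 38 12 41
f 17 41 6
f 38 41 17
f 1 17 13
f 17 6 18
f 13 18 2
f 17 18 13
f 1 13 22
f 13 2 23
f 22 23 8
f 13 23 22
f 1 22 34
f 22 8 37
f 34 37 11
f 22 37 34
f 1 34 38
f 34 11 42
f 38 42 12
f 34 42 38
f 2 18 29
f 18 6 32
f 29 32 10
f 18 32 29
f 6 41 19
f 41 12 40
f 19 40 5
f 41 40 19
f 12 42 39
f 42 11 35
f 39 35 3
f 42 35 39
f 11 37 36
f 37 8 24
f 36 24 7
f 37 24 36
f 8 23 28
f 23 2 25
f 28 25 9
f 23 25 28
f 4 30 16
f 30 10 31
f 16 31 5
f 30 31 16
f 4 16 14
f 16 5 15
f 14 15 3
f 16 15 14
f 4 14 21
f 14 3 20
f 21 20 7
f 14 20 21
f 4 21 26
f 21 7 27
f 26 27 9
f 21 27 26
f 4 26 30
f 26 9 33
f 30 33 10
f 26 33 30
f 5 31 19
f 31 10 32
f 19 32 6
f 31 32 19
f 3 15 39
f 15 5 40
f 39 40 12
f 15 40 39
f 7 20 36
f 20 3 35
f 36 35 11
f 20 35 36
f 9 27 28
f 27 7 24
f 28 24 8
f 27 24 28
f 10 33 29
f 33 9 25
f 29 25 2
f 33 25 29
f 44 43 46
f 44 46 45
f 46 43 47
f 46 47 45
f 47 43 48
f 47 48 45
f 48 43 49
f 48 49 45
f 49 43 50
f 49 50 45
f 50 43 51
f 50 51 45
f 51 43 52
f 51 52 45
f 52 43 53
f 52 53 45
f 53 43 54
f 53 54 45
f 54 43 55
f 54 55 45
f 55 43 56
f 55 56 45
f 56 43 57
f 56 57 45
f 57 43 44
f 57 44 45



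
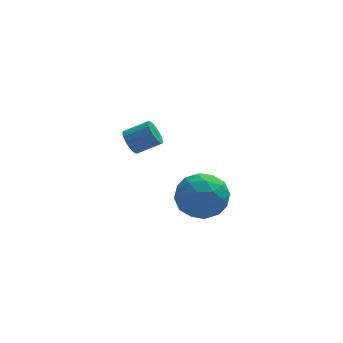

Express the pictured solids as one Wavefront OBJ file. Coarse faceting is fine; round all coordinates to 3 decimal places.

v -1.196 3.142 -4.161
v -0.697 3.44 -3.161
v -1.123 1.34 -3.659
v -0.624 1.638 -2.659
v -1.731 1.91 -2.857
v -1.776 3.023 -3.167
v -0.044 1.757 -3.653
v -0.089 2.87 -3.963
v 0.015 2.584 -2.847
v -1.027 2.679 -2.355
v -0.793 2.101 -4.465
v -1.835 2.196 -3.973
v -0.953 3.449 -3.705
v -0.867 1.331 -3.115
v -1.518 1.491 -3.231
v -1.224 1.666 -2.644
v -1.587 3.204 -3.708
v -1.294 3.379 -3.121
v -1.901 2.48 -2.942
v -0.526 1.401 -3.699
v -0.233 1.576 -3.112
v -0.596 3.114 -4.176
v -0.302 3.289 -3.589
v 0.081 2.3 -3.878
v -0.241 3.121 -2.933
v -0.198 2.062 -2.638
v 0.143 2.132 -3.222
v 0.116 2.786 -3.404
v -0.854 3.177 -2.643
v -0.811 2.118 -2.349
v -1.461 2.278 -2.465
v -1.488 2.932 -2.647
v -0.435 2.674 -2.459
v -1.009 2.662 -4.471
v -0.966 1.603 -4.177
v -0.332 1.848 -4.173
v -0.359 2.502 -4.355
v -1.622 2.718 -4.182
v -1.579 1.659 -3.887
v -1.936 1.994 -3.416
v -1.963 2.648 -3.598
v -1.385 2.106 -4.361
v -3.876 1.149 0.893
v -3.6 1.324 0.426
v -2.667 1.225 0.941
v -2.944 1.051 1.407
v -3.645 1.541 0.549
v -2.713 1.442 1.064
v -3.736 1.68 0.74
v -2.804 1.582 1.255
v -3.855 1.715 0.962
v -2.922 1.616 1.477
v -3.978 1.637 1.17
v -3.045 1.538 1.685
v -4.081 1.463 1.323
v -3.148 1.364 1.838
v -4.143 1.226 1.39
v -3.21 1.128 1.905
v -4.153 0.975 1.359
v -3.22 0.876 1.874
v -4.107 0.758 1.236
v -3.175 0.659 1.751
v -4.016 0.618 1.045
v -3.084 0.52 1.56
v -3.898 0.584 0.823
v -2.965 0.485 1.338
v -3.775 0.662 0.615
v -2.842 0.563 1.13
v -3.672 0.836 0.462
v -2.739 0.737 0.977
v -3.61 1.072 0.395
v -2.677 0.974 0.91
f 1 38 17
f 38 12 41
f 17 41 6
f 38 41 17
f 1 17 13
f 17 6 18
f 13 18 2
f 17 18 13
f 1 13 22
f 13 2 23
f 22 23 8
f 13 23 22
f 1 22 34
f 22 8 37
f 34 37 11
f 22 37 34
f 1 34 38
f 34 11 42
f 38 42 12
f 34 42 38
f 2 18 29
f 18 6 32
f 29 32 10
f 18 32 29
f 6 41 19
f 41 12 40
f 19 40 5
f 41 40 19
f 12 42 39
f 42 11 35
f 39 35 3
f 42 35 39
f 11 37 36
f 37 8 24
f 36 24 7
f 37 24 36
f 8 23 28
f 23 2 25
f 28 25 9
f 23 25 28
f 4 30 16
f 30 10 31
f 16 31 5
f 30 31 16
f 4 16 14
f 16 5 15
f 14 15 3
f 16 15 14
f 4 14 21
f 14 3 20
f 21 20 7
f 14 20 21
f 4 21 26
f 21 7 27
f 26 27 9
f 21 27 26
f 4 26 30
f 26 9 33
f 30 33 10
f 26 33 30
f 5 31 19
f 31 10 32
f 19 32 6
f 31 32 19
f 3 15 39
f 15 5 40
f 39 40 12
f 15 40 39
f 7 20 36
f 20 3 35
f 36 35 11
f 20 35 36
f 9 27 28
f 27 7 24
f 28 24 8
f 27 24 28
f 10 33 29
f 33 9 25
f 29 25 2
f 33 25 29
f 44 43 47
f 44 47 45
f 45 47 48
f 45 48 46
f 47 43 49
f 47 49 48
f 48 49 50
f 48 50 46
f 49 43 51
f 49 51 50
f 50 51 52
f 50 52 46
f 51 43 53
f 51 53 52
f 52 53 54
f 52 54 46
f 53 43 55
f 53 55 54
f 54 55 56
f 54 56 46
f 55 43 57
f 55 57 56
f 56 57 58
f 56 58 46
f 57 43 59
f 57 59 58
f 58 59 60
f 58 60 46
f 59 43 61
f 59 61 60
f 60 61 62
f 60 62 46
f 61 43 63
f 61 63 62
f 62 63 64
f 62 64 46
f 63 43 65
f 63 65 64
f 64 65 66
f 64 66 46
f 65 43 67
f 65 67 66
f 66 67 68
f 66 68 46
f 67 43 69
f 67 69 68
f 68 69 70
f 68 70 46
f 69 43 71
f 69 71 70
f 70 71 72
f 70 72 46
f 71 43 44
f 71 44 72
f 72 44 45
f 72 45 46



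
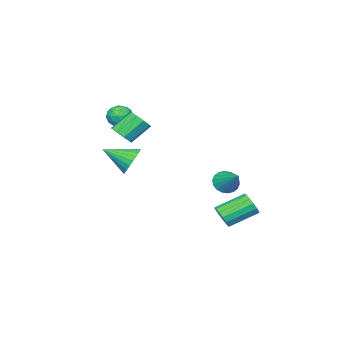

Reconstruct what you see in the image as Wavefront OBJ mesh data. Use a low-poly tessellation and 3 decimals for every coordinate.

v -1.712 2.283 -3.458
v -1.229 2.491 -2.895
v -2.645 3.465 -2.04
v -3.128 3.257 -2.602
v -1.197 2.778 -3.17
v -2.614 3.752 -2.314
v -1.304 2.933 -3.522
v -2.72 3.907 -2.666
v -1.519 2.913 -3.856
v -2.936 3.887 -3.001
v -1.787 2.725 -4.084
v -3.203 3.699 -3.229
v -2.034 2.418 -4.144
v -3.45 3.392 -3.289
v -2.195 2.075 -4.02
v -3.611 3.049 -3.165
v -2.226 1.788 -3.746
v -3.643 2.762 -2.89
v -2.12 1.633 -3.394
v -3.536 2.607 -2.538
v -1.904 1.653 -3.059
v -3.321 2.627 -2.204
v -1.637 1.841 -2.831
v -3.053 2.815 -1.976
v -1.39 2.148 -2.771
v -2.806 3.122 -1.916
v 0.639 -2.261 3.713
v 1.115 -1.641 3.603
v 1.625 -2.939 4.157
v 2.101 -2.319 4.047
v 1.548 -2.297 4.609
v 0.938 -1.878 4.334
v 1.802 -2.702 3.426
v 1.192 -2.283 3.151
v 1.833 -1.914 3.425
v 1.676 -1.664 4.157
v 1.064 -2.916 3.603
v 0.907 -2.666 4.335
v 0.791 -1.892 3.619
v 1.949 -2.688 4.141
v 1.624 -2.675 4.471
v 1.904 -2.311 4.406
v 0.687 -2.031 4.049
v 0.966 -1.667 3.984
v 1.221 -2.052 4.575
v 1.774 -2.913 3.776
v 2.053 -2.549 3.711
v 0.836 -2.269 3.354
v 1.116 -1.905 3.289
v 1.519 -2.528 3.185
v 1.492 -1.688 3.45
v 2.072 -2.086 3.711
v 1.896 -2.311 3.346
v 1.538 -2.065 3.185
v 1.4 -1.541 3.88
v 1.979 -1.939 4.141
v 1.654 -1.926 4.471
v 1.296 -1.68 4.31
v 1.822 -1.701 3.775
v 0.761 -2.641 3.619
v 1.34 -3.039 3.88
v 1.444 -2.9 3.45
v 1.086 -2.654 3.289
v 0.668 -2.494 4.049
v 1.248 -2.892 4.31
v 1.202 -2.515 4.575
v 0.844 -2.269 4.414
v 0.918 -2.879 3.985
v 1.456 -1.333 0.768
v 1.83 -0.735 1.42
v 2.284 -2.727 1.572
v 1.508 -0.831 1.585
v 1.178 -1.003 1.626
v 0.89 -1.226 1.537
v 0.689 -1.464 1.33
v 0.604 -1.683 1.038
v 0.649 -1.848 0.705
v 0.817 -1.935 0.381
v 1.082 -1.93 0.117
v 1.404 -1.834 -0.049
v 1.734 -1.662 -0.09
v 2.022 -1.439 0
v 2.223 -1.201 0.207
v 2.308 -0.982 0.499
v 2.263 -0.817 0.832
v 2.096 -0.73 1.155
v -1.876 2.429 -0.825
v -1.59 2.782 -1.471
v -1.204 3.811 0.225
v -1.913 2.918 -1.444
v -2.228 2.957 -1.294
v -2.474 2.892 -1.052
v -2.601 2.736 -0.764
v -2.585 2.518 -0.488
v -2.428 2.283 -0.279
v -2.161 2.077 -0.178
v -1.839 1.941 -0.205
v -1.523 1.901 -0.355
v -1.277 1.966 -0.598
v -1.15 2.123 -0.885
v -1.166 2.34 -1.161
v -1.323 2.575 -1.37
v 2.938 -0.799 3.29
v 3.494 -0.582 3.727
v 2.498 -0.084 4.747
v 1.942 -0.301 4.31
v 3.363 -0.206 3.415
v 2.367 0.292 4.435
v 3.032 -0.108 3.044
v 2.036 0.391 4.064
v 2.658 -0.333 2.789
v 1.662 0.166 3.808
v 2.414 -0.776 2.768
v 1.419 -0.278 3.787
v 2.416 -1.23 2.991
v 1.42 -0.732 4.011
v 2.662 -1.483 3.354
v 1.666 -0.984 4.374
v 3.037 -1.415 3.688
v 2.041 -0.917 4.708
v 3.366 -1.06 3.835
v 2.37 -0.561 4.855
f 2 1 5
f 2 5 3
f 3 5 6
f 3 6 4
f 5 1 7
f 5 7 6
f 6 7 8
f 6 8 4
f 7 1 9
f 7 9 8
f 8 9 10
f 8 10 4
f 9 1 11
f 9 11 10
f 10 11 12
f 10 12 4
f 11 1 13
f 11 13 12
f 12 13 14
f 12 14 4
f 13 1 15
f 13 15 14
f 14 15 16
f 14 16 4
f 15 1 17
f 15 17 16
f 16 17 18
f 16 18 4
f 17 1 19
f 17 19 18
f 18 19 20
f 18 20 4
f 19 1 21
f 19 21 20
f 20 21 22
f 20 22 4
f 21 1 23
f 21 23 22
f 22 23 24
f 22 24 4
f 23 1 25
f 23 25 24
f 24 25 26
f 24 26 4
f 25 1 2
f 25 2 26
f 26 2 3
f 26 3 4
f 27 64 43
f 64 38 67
f 43 67 32
f 64 67 43
f 27 43 39
f 43 32 44
f 39 44 28
f 43 44 39
f 27 39 48
f 39 28 49
f 48 49 34
f 39 49 48
f 27 48 60
f 48 34 63
f 60 63 37
f 48 63 60
f 27 60 64
f 60 37 68
f 64 68 38
f 60 68 64
f 28 44 55
f 44 32 58
f 55 58 36
f 44 58 55
f 32 67 45
f 67 38 66
f 45 66 31
f 67 66 45
f 38 68 65
f 68 37 61
f 65 61 29
f 68 61 65
f 37 63 62
f 63 34 50
f 62 50 33
f 63 50 62
f 34 49 54
f 49 28 51
f 54 51 35
f 49 51 54
f 30 56 42
f 56 36 57
f 42 57 31
f 56 57 42
f 30 42 40
f 42 31 41
f 40 41 29
f 42 41 40
f 30 40 47
f 40 29 46
f 47 46 33
f 40 46 47
f 30 47 52
f 47 33 53
f 52 53 35
f 47 53 52
f 30 52 56
f 52 35 59
f 56 59 36
f 52 59 56
f 31 57 45
f 57 36 58
f 45 58 32
f 57 58 45
f 29 41 65
f 41 31 66
f 65 66 38
f 41 66 65
f 33 46 62
f 46 29 61
f 62 61 37
f 46 61 62
f 35 53 54
f 53 33 50
f 54 50 34
f 53 50 54
f 36 59 55
f 59 35 51
f 55 51 28
f 59 51 55
f 70 69 72
f 70 72 71
f 72 69 73
f 72 73 71
f 73 69 74
f 73 74 71
f 74 69 75
f 74 75 71
f 75 69 76
f 75 76 71
f 76 69 77
f 76 77 71
f 77 69 78
f 77 78 71
f 78 69 79
f 78 79 71
f 79 69 80
f 79 80 71
f 80 69 81
f 80 81 71
f 81 69 82
f 81 82 71
f 82 69 83
f 82 83 71
f 83 69 84
f 83 84 71
f 84 69 85
f 84 85 71
f 85 69 86
f 85 86 71
f 86 69 70
f 86 70 71
f 88 87 90
f 88 90 89
f 90 87 91
f 90 91 89
f 91 87 92
f 91 92 89
f 92 87 93
f 92 93 89
f 93 87 94
f 93 94 89
f 94 87 95
f 94 95 89
f 95 87 96
f 95 96 89
f 96 87 97
f 96 97 89
f 97 87 98
f 97 98 89
f 98 87 99
f 98 99 89
f 99 87 100
f 99 100 89
f 100 87 101
f 100 101 89
f 101 87 102
f 101 102 89
f 102 87 88
f 102 88 89
f 104 103 107
f 104 107 105
f 105 107 108
f 105 108 106
f 107 103 109
f 107 109 108
f 108 109 110
f 108 110 106
f 109 103 111
f 109 111 110
f 110 111 112
f 110 112 106
f 111 103 113
f 111 113 112
f 112 113 114
f 112 114 106
f 113 103 115
f 113 115 114
f 114 115 116
f 114 116 106
f 115 103 117
f 115 117 116
f 116 117 118
f 116 118 106
f 117 103 119
f 117 119 118
f 118 119 120
f 118 120 106
f 119 103 121
f 119 121 120
f 120 121 122
f 120 122 106
f 121 103 104
f 121 104 122
f 122 104 105
f 122 105 106



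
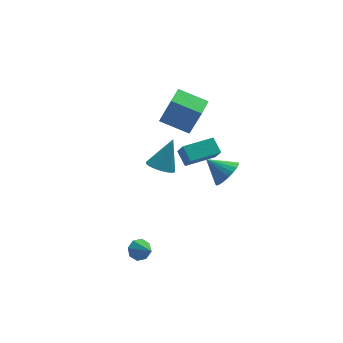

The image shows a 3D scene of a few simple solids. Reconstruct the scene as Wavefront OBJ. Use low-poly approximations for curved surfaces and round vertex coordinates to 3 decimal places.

v 1.582 -0.167 1.538
v 2.093 -0.35 2.958
v 0.411 0.629 2.062
v 0.922 0.446 3.482
v 2.218 0.834 1.438
v 2.729 0.651 2.858
v 1.047 1.63 1.962
v 1.558 1.447 3.382
v -1.569 -2.903 -3.586
v -1.352 -2.542 -3.188
v -1.291 -3.877 -2.854
v -1.785 -2.62 -3.128
v -2.091 -2.865 -3.336
v -2.092 -3.131 -3.691
v -1.786 -3.264 -3.984
v -1.354 -3.186 -4.044
v -1.047 -2.941 -3.836
v -1.047 -2.674 -3.481
v 2.257 -3.509 1.344
v 2.83 -3.055 1.585
v 1.483 -2.911 2.056
v 2.72 -2.894 1.331
v 2.53 -2.84 1.079
v 2.293 -2.901 0.873
v 2.05 -3.067 0.748
v 1.842 -3.31 0.726
v 1.706 -3.587 0.811
v 1.666 -3.851 0.988
v 1.727 -4.055 1.227
v 1.88 -4.165 1.486
v 2.099 -4.162 1.72
v 2.344 -4.046 1.889
v 2.575 -3.836 1.964
v 2.75 -3.571 1.932
v 2.841 -3.294 1.798
v -0.084 -1.23 0.478
v 0.539 -1.378 0.197
v 0.644 -0.75 1.842
v 0.496 -1.081 0.115
v 0.337 -0.813 0.106
v 0.095 -0.627 0.17
v -0.183 -0.561 0.295
v -0.441 -0.628 0.456
v -0.628 -0.814 0.622
v -0.708 -1.082 0.758
v -0.664 -1.38 0.84
v -0.506 -1.647 0.849
v -0.264 -1.833 0.785
v 0.014 -1.899 0.66
v 0.272 -1.832 0.499
v 0.46 -1.646 0.334
v 2.133 1.371 -1.908
v 1.987 2.114 -1.403
v 2.011 1.839 -2.631
v 1.865 2.582 -2.126
v 3.735 1.718 -1.954
v 3.589 2.461 -1.449
v 3.613 2.186 -2.677
v 3.467 2.929 -2.172
f 2 4 1
f 5 2 1
f 1 4 3
f 3 5 1
f 2 8 4
f 6 2 5
f 6 8 2
f 4 8 3
f 7 5 3
f 3 8 7
f 7 6 5
f 8 6 7
f 10 9 12
f 10 12 11
f 12 9 13
f 12 13 11
f 13 9 14
f 13 14 11
f 14 9 15
f 14 15 11
f 15 9 16
f 15 16 11
f 16 9 17
f 16 17 11
f 17 9 18
f 17 18 11
f 18 9 10
f 18 10 11
f 20 19 22
f 20 22 21
f 22 19 23
f 22 23 21
f 23 19 24
f 23 24 21
f 24 19 25
f 24 25 21
f 25 19 26
f 25 26 21
f 26 19 27
f 26 27 21
f 27 19 28
f 27 28 21
f 28 19 29
f 28 29 21
f 29 19 30
f 29 30 21
f 30 19 31
f 30 31 21
f 31 19 32
f 31 32 21
f 32 19 33
f 32 33 21
f 33 19 34
f 33 34 21
f 34 19 35
f 34 35 21
f 35 19 20
f 35 20 21
f 37 36 39
f 37 39 38
f 39 36 40
f 39 40 38
f 40 36 41
f 40 41 38
f 41 36 42
f 41 42 38
f 42 36 43
f 42 43 38
f 43 36 44
f 43 44 38
f 44 36 45
f 44 45 38
f 45 36 46
f 45 46 38
f 46 36 47
f 46 47 38
f 47 36 48
f 47 48 38
f 48 36 49
f 48 49 38
f 49 36 50
f 49 50 38
f 50 36 51
f 50 51 38
f 51 36 37
f 51 37 38
f 53 55 52
f 56 53 52
f 52 55 54
f 54 56 52
f 53 59 55
f 57 53 56
f 57 59 53
f 55 59 54
f 58 56 54
f 54 59 58
f 58 57 56
f 59 57 58



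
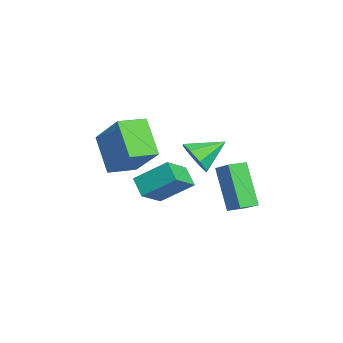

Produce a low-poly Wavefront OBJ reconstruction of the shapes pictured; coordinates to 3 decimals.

v 0.431 3.089 1.696
v 1.214 3.478 2.24
v 0.102 3.838 1.633
v 0.886 4.227 2.177
v 1.514 3.413 -0.097
v 2.298 3.802 0.447
v 1.186 4.162 -0.16
v 1.969 4.551 0.384
v 0.719 -1.507 3.713
v 2.097 -0.775 5.148
v 0.255 -0.396 3.591
v 1.633 0.336 5.026
v 1.907 -1.156 2.394
v 3.285 -0.424 3.829
v 1.443 -0.045 2.272
v 2.821 0.687 3.707
v 3.296 1.953 3.658
v 3.775 1.72 4.282
v 3.004 3.127 4.322
v 4.089 2.045 3.846
v 3.939 2.315 3.3
v 3.412 2.374 2.964
v 2.817 2.185 3.035
v 2.503 1.861 3.471
v 2.654 1.59 4.017
v 3.181 1.532 4.353
v -2.289 0.886 -0.393
v -1.381 0.059 0.397
v -1.952 2.215 0.613
v -1.045 1.388 1.403
v -1.515 1.152 -1.003
v -0.608 0.325 -0.213
v -1.179 2.481 0.003
v -0.271 1.654 0.793
f 2 4 1
f 5 2 1
f 1 4 3
f 3 5 1
f 2 8 4
f 6 2 5
f 6 8 2
f 4 8 3
f 7 5 3
f 3 8 7
f 7 6 5
f 8 6 7
f 10 12 9
f 13 10 9
f 9 12 11
f 11 13 9
f 10 16 12
f 14 10 13
f 14 16 10
f 12 16 11
f 15 13 11
f 11 16 15
f 15 14 13
f 16 14 15
f 18 17 20
f 18 20 19
f 20 17 21
f 20 21 19
f 21 17 22
f 21 22 19
f 22 17 23
f 22 23 19
f 23 17 24
f 23 24 19
f 24 17 25
f 24 25 19
f 25 17 26
f 25 26 19
f 26 17 18
f 26 18 19
f 28 30 27
f 31 28 27
f 27 30 29
f 29 31 27
f 28 34 30
f 32 28 31
f 32 34 28
f 30 34 29
f 33 31 29
f 29 34 33
f 33 32 31
f 34 32 33



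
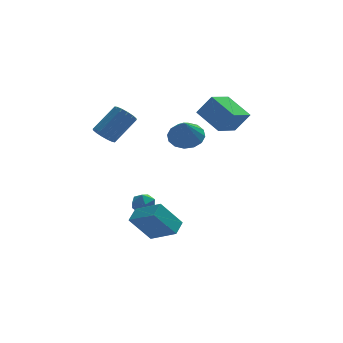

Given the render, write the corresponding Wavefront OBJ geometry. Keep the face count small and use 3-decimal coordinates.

v 1.632 2.593 1.621
v 2.375 3.177 2.165
v 1.328 1.587 3.119
v 1.887 3.448 2.248
v 1.331 3.49 2.163
v 0.856 3.292 1.933
v 0.588 2.906 1.619
v 0.601 2.437 1.306
v 0.889 2.01 1.078
v 1.377 1.739 0.995
v 1.933 1.697 1.08
v 2.409 1.895 1.31
v 2.676 2.28 1.623
v 2.664 2.75 1.936
v -3.043 2.872 1.824
v -2.509 2.333 1.602
v -1.143 3.13 2.954
v -1.677 3.668 3.176
v -2.448 2.652 1.353
v -1.082 3.448 2.704
v -2.547 3.029 1.23
v -1.181 3.825 2.582
v -2.778 3.365 1.266
v -1.412 4.161 2.618
v -3.08 3.568 1.452
v -1.714 4.364 2.804
v -3.373 3.585 1.738
v -2.007 4.381 3.089
v -3.577 3.41 2.046
v -2.211 4.207 3.398
v -3.638 3.092 2.296
v -2.272 3.888 3.647
v -3.539 2.715 2.418
v -2.173 3.511 3.77
v -3.308 2.379 2.382
v -1.942 3.175 3.734
v -3.006 2.176 2.196
v -1.64 2.972 3.548
v -2.713 2.159 1.911
v -1.347 2.955 3.262
v -0.863 3.094 -3.879
v -0.181 2.641 -3.836
v -1.559 2.099 -3.344
v -0.877 1.646 -3.301
v -0.963 2.304 -2.818
v -0.533 2.918 -3.149
v -1.207 1.822 -4.031
v -0.777 2.436 -4.362
v -0.394 1.854 -3.929
v -0.243 2.152 -3.18
v -1.497 2.588 -4
v -1.346 2.886 -3.251
v 0.402 -1.559 -4.067
v -0.84 -1.608 -2.45
v -0.855 -0.377 -4.996
v -2.097 -0.426 -3.379
v 0.897 -0.714 -3.661
v -0.345 -0.763 -2.044
v -0.36 0.468 -4.59
v -1.602 0.419 -2.973
v 4.519 2.924 1.695
v 3.323 1.684 2.284
v 3.497 4.347 2.615
v 2.301 3.108 3.204
v 5.359 2.712 2.956
v 4.163 1.473 3.545
v 4.337 4.136 3.876
v 3.141 2.896 4.465
f 2 1 4
f 2 4 3
f 4 1 5
f 4 5 3
f 5 1 6
f 5 6 3
f 6 1 7
f 6 7 3
f 7 1 8
f 7 8 3
f 8 1 9
f 8 9 3
f 9 1 10
f 9 10 3
f 10 1 11
f 10 11 3
f 11 1 12
f 11 12 3
f 12 1 13
f 12 13 3
f 13 1 14
f 13 14 3
f 14 1 2
f 14 2 3
f 16 15 19
f 16 19 17
f 17 19 20
f 17 20 18
f 19 15 21
f 19 21 20
f 20 21 22
f 20 22 18
f 21 15 23
f 21 23 22
f 22 23 24
f 22 24 18
f 23 15 25
f 23 25 24
f 24 25 26
f 24 26 18
f 25 15 27
f 25 27 26
f 26 27 28
f 26 28 18
f 27 15 29
f 27 29 28
f 28 29 30
f 28 30 18
f 29 15 31
f 29 31 30
f 30 31 32
f 30 32 18
f 31 15 33
f 31 33 32
f 32 33 34
f 32 34 18
f 33 15 35
f 33 35 34
f 34 35 36
f 34 36 18
f 35 15 37
f 35 37 36
f 36 37 38
f 36 38 18
f 37 15 39
f 37 39 38
f 38 39 40
f 38 40 18
f 39 15 16
f 39 16 40
f 40 16 17
f 40 17 18
f 41 52 46
f 41 46 42
f 41 42 48
f 41 48 51
f 41 51 52
f 42 46 50
f 46 52 45
f 52 51 43
f 51 48 47
f 48 42 49
f 44 50 45
f 44 45 43
f 44 43 47
f 44 47 49
f 44 49 50
f 45 50 46
f 43 45 52
f 47 43 51
f 49 47 48
f 50 49 42
f 54 56 53
f 57 54 53
f 53 56 55
f 55 57 53
f 54 60 56
f 58 54 57
f 58 60 54
f 56 60 55
f 59 57 55
f 55 60 59
f 59 58 57
f 60 58 59
f 62 64 61
f 65 62 61
f 61 64 63
f 63 65 61
f 62 68 64
f 66 62 65
f 66 68 62
f 64 68 63
f 67 65 63
f 63 68 67
f 67 66 65
f 68 66 67



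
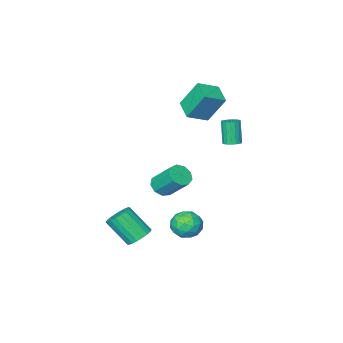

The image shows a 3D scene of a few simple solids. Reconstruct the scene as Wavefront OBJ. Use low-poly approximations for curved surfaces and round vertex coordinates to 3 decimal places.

v 0.793 -0.872 -0.13
v 1.48 -0.581 -0.207
v 1.113 0.624 1.093
v 0.427 0.332 1.17
v 1.151 -0.342 -0.521
v 0.785 0.863 0.779
v 0.655 -0.352 -0.652
v 0.289 0.853 0.648
v 0.224 -0.605 -0.538
v -0.142 0.6 0.762
v 0.059 -0.983 -0.234
v -0.308 0.222 1.066
v 0.237 -1.31 0.119
v -0.129 -0.105 1.419
v 0.676 -1.432 0.356
v 0.31 -0.227 1.656
v 1.169 -1.292 0.365
v 0.803 -0.087 1.665
v 1.487 -0.956 0.143
v 1.121 0.249 1.443
v 2.867 0.017 -2.956
v 3.382 0.592 -2.746
v 4.028 -0.502 -1.333
v 3.513 -1.077 -1.544
v 3.093 0.67 -2.553
v 3.738 -0.424 -1.141
v 2.759 0.619 -2.441
v 3.405 -0.475 -1.028
v 2.447 0.448 -2.43
v 3.092 -0.646 -1.017
v 2.217 0.192 -2.524
v 2.863 -0.902 -1.111
v 2.117 -0.098 -2.703
v 2.763 -1.193 -1.29
v 2.165 -0.366 -2.932
v 2.811 -1.46 -1.52
v 2.352 -0.558 -3.167
v 2.998 -1.652 -1.754
v 2.642 -0.636 -3.359
v 3.287 -1.73 -1.947
v 2.975 -0.585 -3.472
v 3.621 -1.679 -2.059
v 3.288 -0.414 -3.483
v 3.933 -1.508 -2.07
v 3.517 -0.158 -3.389
v 4.163 -1.252 -1.976
v 3.617 0.133 -3.21
v 4.263 -0.962 -1.797
v 3.569 0.4 -2.98
v 4.215 -0.694 -1.568
v -4.747 -3.37 4.695
v -3.478 -3.598 5.266
v -4.337 -2.132 4.277
v -3.068 -2.359 4.849
v -4.112 -4.161 2.971
v -2.843 -4.388 3.543
v -3.702 -2.922 2.554
v -2.433 -3.15 3.125
v 0.924 2.216 -1.656
v 1.488 1.868 -2.331
v 0.092 0.932 -1.689
v 0.656 0.584 -2.364
v 0.985 0.696 -1.484
v 1.5 1.49 -1.464
v 0.08 1.31 -2.556
v 0.595 2.104 -2.536
v 0.967 1.308 -2.888
v 1.526 0.929 -2.225
v 0.054 1.871 -1.795
v 0.613 1.492 -1.132
v 1.279 2.155 -1.99
v 0.301 0.645 -2.03
v 0.494 0.711 -1.512
v 0.826 0.506 -1.909
v 1.286 1.933 -1.481
v 1.618 1.728 -1.878
v 1.322 1.039 -1.38
v -0.038 1.072 -2.142
v 0.294 0.867 -2.539
v 0.754 2.294 -2.111
v 1.086 2.089 -2.508
v 0.258 1.761 -2.64
v 1.304 1.621 -2.715
v 0.815 0.866 -2.734
v 0.477 1.293 -2.847
v 0.779 1.76 -2.835
v 1.633 1.398 -2.325
v 1.144 0.643 -2.345
v 1.337 0.709 -1.828
v 1.64 1.176 -1.816
v 1.326 1.069 -2.652
v 0.436 2.157 -1.675
v -0.053 1.402 -1.695
v -0.06 1.624 -2.204
v 0.243 2.091 -2.192
v 0.765 1.934 -1.286
v 0.276 1.179 -1.305
v 0.801 1.04 -1.185
v 1.103 1.507 -1.173
v 0.254 1.731 -1.368
v -3.02 0.245 2.452
v -2.694 0.627 2.622
v -2.914 0.177 4.057
v -3.24 -0.205 3.888
v -2.905 0.733 2.623
v -3.125 0.283 4.058
v -3.138 0.743 2.59
v -3.358 0.293 4.026
v -3.348 0.654 2.53
v -3.568 0.204 3.965
v -3.493 0.484 2.455
v -3.713 0.034 3.89
v -3.544 0.266 2.379
v -3.764 -0.184 3.814
v -3.492 0.045 2.317
v -3.712 -0.405 3.752
v -3.346 -0.137 2.283
v -3.566 -0.587 3.718
v -3.135 -0.243 2.282
v -3.355 -0.693 3.717
v -2.902 -0.253 2.314
v -3.122 -0.703 3.75
v -2.692 -0.164 2.375
v -2.912 -0.614 3.81
v -2.547 0.006 2.45
v -2.767 -0.444 3.885
v -2.496 0.224 2.526
v -2.716 -0.226 3.961
v -2.548 0.445 2.588
v -2.768 -0.005 4.023
f 2 1 5
f 2 5 3
f 3 5 6
f 3 6 4
f 5 1 7
f 5 7 6
f 6 7 8
f 6 8 4
f 7 1 9
f 7 9 8
f 8 9 10
f 8 10 4
f 9 1 11
f 9 11 10
f 10 11 12
f 10 12 4
f 11 1 13
f 11 13 12
f 12 13 14
f 12 14 4
f 13 1 15
f 13 15 14
f 14 15 16
f 14 16 4
f 15 1 17
f 15 17 16
f 16 17 18
f 16 18 4
f 17 1 19
f 17 19 18
f 18 19 20
f 18 20 4
f 19 1 2
f 19 2 20
f 20 2 3
f 20 3 4
f 22 21 25
f 22 25 23
f 23 25 26
f 23 26 24
f 25 21 27
f 25 27 26
f 26 27 28
f 26 28 24
f 27 21 29
f 27 29 28
f 28 29 30
f 28 30 24
f 29 21 31
f 29 31 30
f 30 31 32
f 30 32 24
f 31 21 33
f 31 33 32
f 32 33 34
f 32 34 24
f 33 21 35
f 33 35 34
f 34 35 36
f 34 36 24
f 35 21 37
f 35 37 36
f 36 37 38
f 36 38 24
f 37 21 39
f 37 39 38
f 38 39 40
f 38 40 24
f 39 21 41
f 39 41 40
f 40 41 42
f 40 42 24
f 41 21 43
f 41 43 42
f 42 43 44
f 42 44 24
f 43 21 45
f 43 45 44
f 44 45 46
f 44 46 24
f 45 21 47
f 45 47 46
f 46 47 48
f 46 48 24
f 47 21 49
f 47 49 48
f 48 49 50
f 48 50 24
f 49 21 22
f 49 22 50
f 50 22 23
f 50 23 24
f 52 54 51
f 55 52 51
f 51 54 53
f 53 55 51
f 52 58 54
f 56 52 55
f 56 58 52
f 54 58 53
f 57 55 53
f 53 58 57
f 57 56 55
f 58 56 57
f 59 96 75
f 96 70 99
f 75 99 64
f 96 99 75
f 59 75 71
f 75 64 76
f 71 76 60
f 75 76 71
f 59 71 80
f 71 60 81
f 80 81 66
f 71 81 80
f 59 80 92
f 80 66 95
f 92 95 69
f 80 95 92
f 59 92 96
f 92 69 100
f 96 100 70
f 92 100 96
f 60 76 87
f 76 64 90
f 87 90 68
f 76 90 87
f 64 99 77
f 99 70 98
f 77 98 63
f 99 98 77
f 70 100 97
f 100 69 93
f 97 93 61
f 100 93 97
f 69 95 94
f 95 66 82
f 94 82 65
f 95 82 94
f 66 81 86
f 81 60 83
f 86 83 67
f 81 83 86
f 62 88 74
f 88 68 89
f 74 89 63
f 88 89 74
f 62 74 72
f 74 63 73
f 72 73 61
f 74 73 72
f 62 72 79
f 72 61 78
f 79 78 65
f 72 78 79
f 62 79 84
f 79 65 85
f 84 85 67
f 79 85 84
f 62 84 88
f 84 67 91
f 88 91 68
f 84 91 88
f 63 89 77
f 89 68 90
f 77 90 64
f 89 90 77
f 61 73 97
f 73 63 98
f 97 98 70
f 73 98 97
f 65 78 94
f 78 61 93
f 94 93 69
f 78 93 94
f 67 85 86
f 85 65 82
f 86 82 66
f 85 82 86
f 68 91 87
f 91 67 83
f 87 83 60
f 91 83 87
f 102 101 105
f 102 105 103
f 103 105 106
f 103 106 104
f 105 101 107
f 105 107 106
f 106 107 108
f 106 108 104
f 107 101 109
f 107 109 108
f 108 109 110
f 108 110 104
f 109 101 111
f 109 111 110
f 110 111 112
f 110 112 104
f 111 101 113
f 111 113 112
f 112 113 114
f 112 114 104
f 113 101 115
f 113 115 114
f 114 115 116
f 114 116 104
f 115 101 117
f 115 117 116
f 116 117 118
f 116 118 104
f 117 101 119
f 117 119 118
f 118 119 120
f 118 120 104
f 119 101 121
f 119 121 120
f 120 121 122
f 120 122 104
f 121 101 123
f 121 123 122
f 122 123 124
f 122 124 104
f 123 101 125
f 123 125 124
f 124 125 126
f 124 126 104
f 125 101 127
f 125 127 126
f 126 127 128
f 126 128 104
f 127 101 129
f 127 129 128
f 128 129 130
f 128 130 104
f 129 101 102
f 129 102 130
f 130 102 103
f 130 103 104

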